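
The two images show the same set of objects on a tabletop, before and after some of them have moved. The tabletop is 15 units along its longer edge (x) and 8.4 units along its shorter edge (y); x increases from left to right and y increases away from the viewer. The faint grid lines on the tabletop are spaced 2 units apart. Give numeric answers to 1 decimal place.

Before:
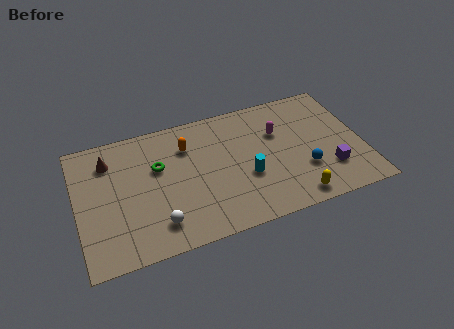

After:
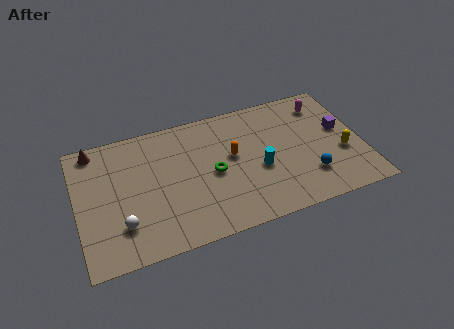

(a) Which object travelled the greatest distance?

the yellow capsule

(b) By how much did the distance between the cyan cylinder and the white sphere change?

+2.4

Before: roughly 5.0 units apart; after: 7.4. That's 2.4 units further apart.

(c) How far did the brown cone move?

1.2

The brown cone was near (1.8, 6.5) before and (1.1, 7.5) after, so it travelled √(0.7² + 1.0²) ≈ 1.2 units.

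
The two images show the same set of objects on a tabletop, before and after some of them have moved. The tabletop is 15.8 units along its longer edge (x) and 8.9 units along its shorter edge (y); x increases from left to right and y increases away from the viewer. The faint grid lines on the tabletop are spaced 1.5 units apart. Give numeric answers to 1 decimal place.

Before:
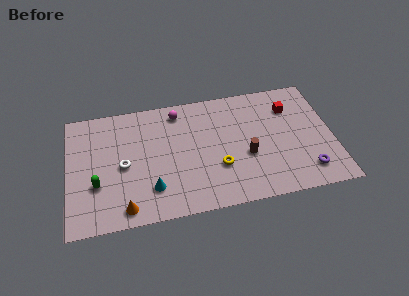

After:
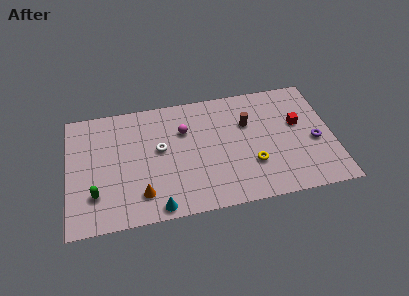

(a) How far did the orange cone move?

1.3

The orange cone moved from about (3.3, 1.1) to (4.3, 1.9), a distance of √(1.0² + 0.8²) ≈ 1.3.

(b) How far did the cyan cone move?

1.4

From (4.9, 2.2) to (5.2, 0.8), the cyan cone covered √(0.3² + 1.4²) ≈ 1.4 units.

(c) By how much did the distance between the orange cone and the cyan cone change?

-0.5

Before: roughly 1.9 units apart; after: 1.4. That's 0.5 units closer together.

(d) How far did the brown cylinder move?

2.4

From (10.6, 3.5) to (10.8, 5.9), the brown cylinder covered √(0.2² + 2.4²) ≈ 2.4 units.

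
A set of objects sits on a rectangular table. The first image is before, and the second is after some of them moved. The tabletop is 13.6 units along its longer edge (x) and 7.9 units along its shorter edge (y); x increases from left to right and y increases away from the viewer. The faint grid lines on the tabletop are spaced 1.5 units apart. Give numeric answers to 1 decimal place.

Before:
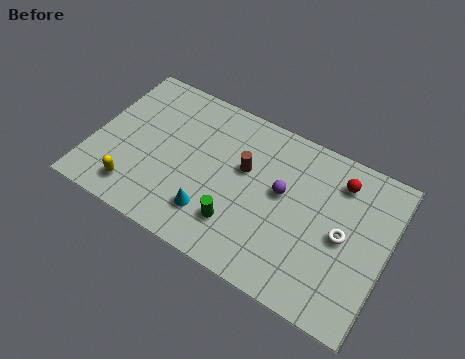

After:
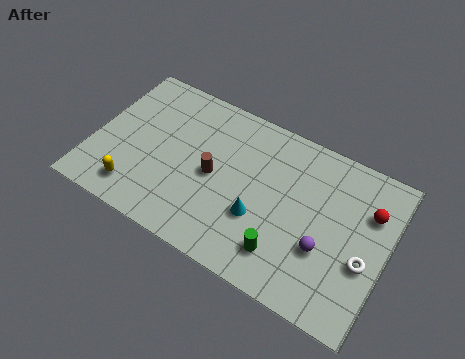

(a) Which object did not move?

the yellow capsule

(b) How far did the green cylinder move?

2.2

From (7.0, 2.0) to (9.2, 1.7), the green cylinder covered √(2.2² + 0.3²) ≈ 2.2 units.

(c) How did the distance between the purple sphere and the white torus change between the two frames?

-1.2

They were about 3.0 units apart before and 1.8 after — 1.2 units closer together.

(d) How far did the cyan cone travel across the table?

2.3

The cyan cone moved from about (5.8, 1.9) to (7.9, 2.8), a distance of √(2.1² + 0.9²) ≈ 2.3.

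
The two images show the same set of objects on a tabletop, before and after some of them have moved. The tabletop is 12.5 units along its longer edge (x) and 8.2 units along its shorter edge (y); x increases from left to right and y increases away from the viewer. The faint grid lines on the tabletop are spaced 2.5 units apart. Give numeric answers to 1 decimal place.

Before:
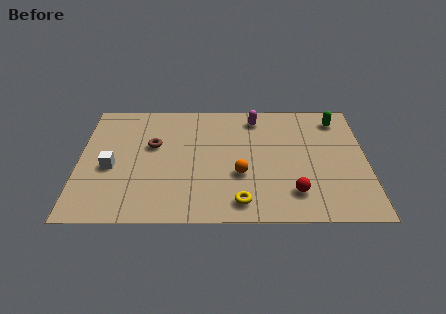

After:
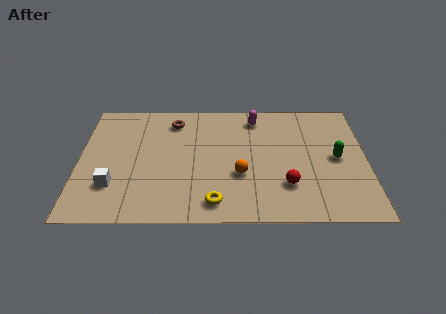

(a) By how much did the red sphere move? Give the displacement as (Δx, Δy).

(-0.3, 0.5)

The red sphere was at about (9.3, 1.8) and moved to about (9.0, 2.3).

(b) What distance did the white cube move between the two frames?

1.2

From (1.4, 3.5) to (1.5, 2.3), the white cube covered √(0.1² + 1.2²) ≈ 1.2 units.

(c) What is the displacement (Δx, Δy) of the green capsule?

(-0.1, -2.7)

The green capsule started near (11.3, 6.8) and ended near (11.2, 4.1).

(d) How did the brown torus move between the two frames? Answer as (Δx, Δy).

(0.9, 1.7)

From the two frames, the brown torus sits at roughly (3.2, 5.0) before and (4.1, 6.7) after.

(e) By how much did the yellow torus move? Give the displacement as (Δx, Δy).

(-1.1, 0.0)

The yellow torus started near (7.0, 1.2) and ended near (5.9, 1.2).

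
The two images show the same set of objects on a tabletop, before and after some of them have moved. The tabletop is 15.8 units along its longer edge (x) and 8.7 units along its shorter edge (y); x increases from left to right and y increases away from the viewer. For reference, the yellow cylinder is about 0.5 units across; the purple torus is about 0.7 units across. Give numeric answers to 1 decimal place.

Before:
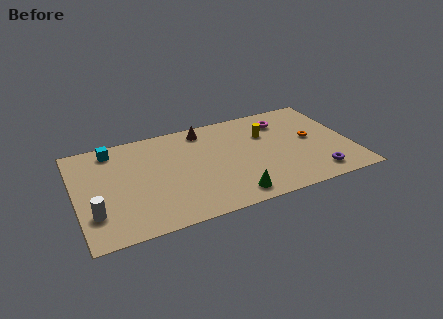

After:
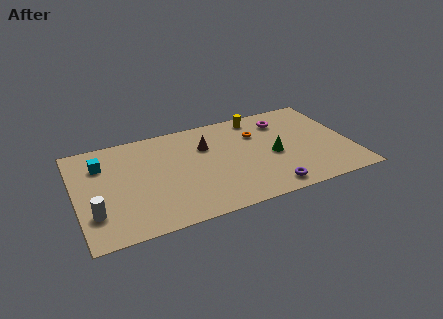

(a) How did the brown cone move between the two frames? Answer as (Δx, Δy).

(0.0, -1.5)

The brown cone was at about (7.6, 7.5) and moved to about (7.6, 6.0).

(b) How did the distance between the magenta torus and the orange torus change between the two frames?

-0.9

Before: roughly 2.6 units apart; after: 1.7. That's 0.9 units closer together.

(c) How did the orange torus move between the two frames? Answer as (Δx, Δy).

(-3.0, 1.5)

The orange torus was at about (13.6, 4.6) and moved to about (10.6, 6.1).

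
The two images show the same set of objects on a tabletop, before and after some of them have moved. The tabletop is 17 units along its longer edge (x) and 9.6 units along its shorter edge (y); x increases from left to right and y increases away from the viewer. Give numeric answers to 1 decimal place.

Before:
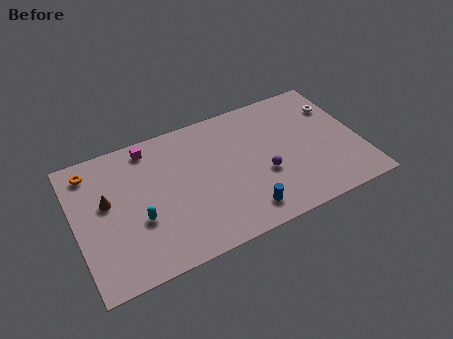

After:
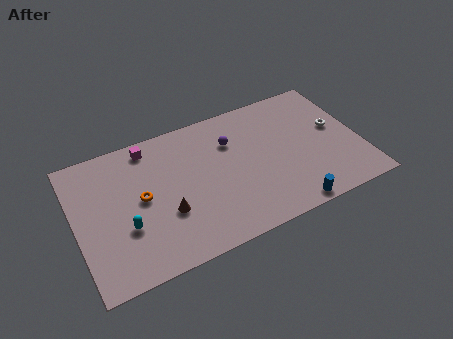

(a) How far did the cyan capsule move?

0.8

The cyan capsule moved from about (3.6, 3.6) to (2.8, 3.4), a distance of √(0.8² + 0.2²) ≈ 0.8.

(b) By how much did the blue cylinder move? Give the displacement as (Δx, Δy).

(2.6, -0.8)

From the two frames, the blue cylinder sits at roughly (9.6, 1.6) before and (12.2, 0.8) after.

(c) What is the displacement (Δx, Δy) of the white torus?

(-0.3, -1.6)

The white torus was at about (16.0, 7.0) and moved to about (15.7, 5.4).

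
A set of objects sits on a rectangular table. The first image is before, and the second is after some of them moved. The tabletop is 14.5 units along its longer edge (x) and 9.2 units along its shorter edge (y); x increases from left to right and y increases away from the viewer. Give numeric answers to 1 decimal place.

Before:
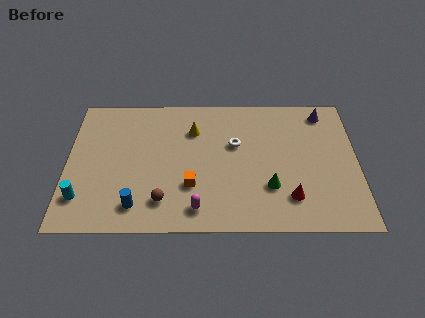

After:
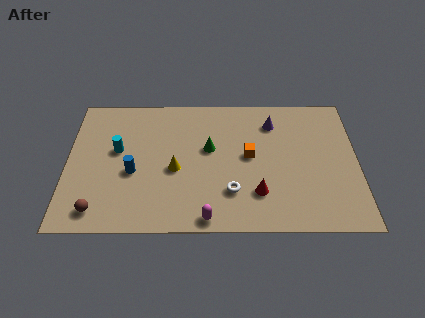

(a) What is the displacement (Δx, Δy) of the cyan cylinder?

(1.7, 3.2)

The cyan cylinder was at about (0.8, 2.1) and moved to about (2.5, 5.3).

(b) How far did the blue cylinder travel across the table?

2.2

The blue cylinder was near (3.5, 1.6) before and (3.3, 3.8) after, so it travelled √(0.2² + 2.2²) ≈ 2.2 units.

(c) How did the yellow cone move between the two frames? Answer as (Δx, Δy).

(-0.9, -2.7)

The yellow cone started near (6.3, 6.7) and ended near (5.4, 4.0).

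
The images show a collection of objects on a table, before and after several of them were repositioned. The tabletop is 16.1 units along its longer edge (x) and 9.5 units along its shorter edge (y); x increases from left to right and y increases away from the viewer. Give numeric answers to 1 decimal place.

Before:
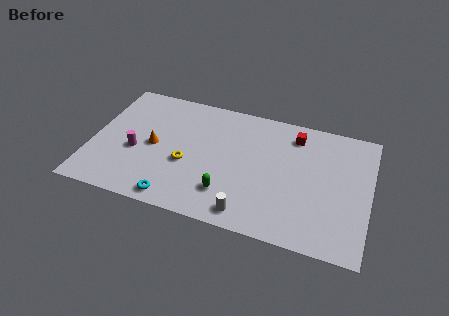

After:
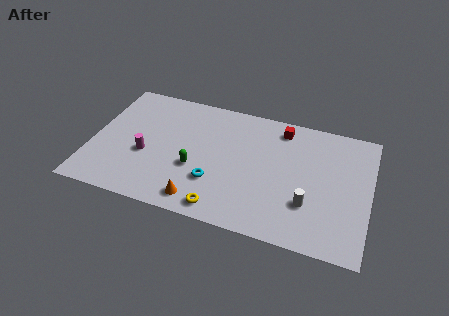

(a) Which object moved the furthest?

the orange cone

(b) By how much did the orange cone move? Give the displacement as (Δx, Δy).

(3.0, -3.3)

The orange cone started near (3.6, 4.6) and ended near (6.6, 1.3).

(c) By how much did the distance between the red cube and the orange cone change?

-0.6

Before: roughly 8.6 units apart; after: 8.0. That's 0.6 units closer together.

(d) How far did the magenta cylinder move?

0.6

From (2.6, 3.9) to (3.2, 3.8), the magenta cylinder covered √(0.6² + 0.1²) ≈ 0.6 units.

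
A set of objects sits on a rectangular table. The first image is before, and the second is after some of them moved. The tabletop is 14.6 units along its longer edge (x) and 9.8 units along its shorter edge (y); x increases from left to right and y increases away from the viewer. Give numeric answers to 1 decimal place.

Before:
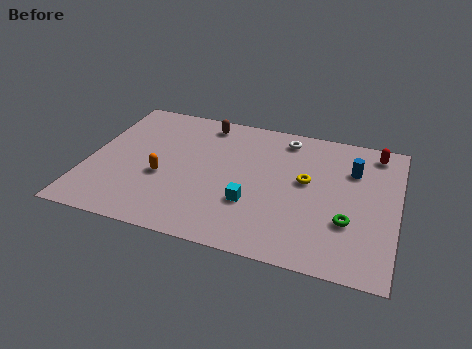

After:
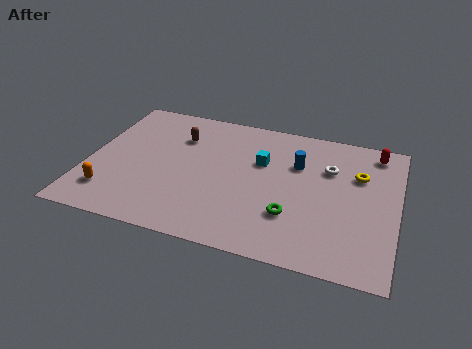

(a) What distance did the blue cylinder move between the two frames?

2.6

From (12.4, 6.9) to (9.8, 6.6), the blue cylinder covered √(2.6² + 0.3²) ≈ 2.6 units.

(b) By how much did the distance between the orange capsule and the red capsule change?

+2.9

They were about 10.8 units apart before and 13.7 after — 2.9 units further apart.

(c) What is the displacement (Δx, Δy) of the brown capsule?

(-1.1, -1.4)

The brown capsule was at about (5.2, 8.5) and moved to about (4.1, 7.1).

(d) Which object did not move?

the red capsule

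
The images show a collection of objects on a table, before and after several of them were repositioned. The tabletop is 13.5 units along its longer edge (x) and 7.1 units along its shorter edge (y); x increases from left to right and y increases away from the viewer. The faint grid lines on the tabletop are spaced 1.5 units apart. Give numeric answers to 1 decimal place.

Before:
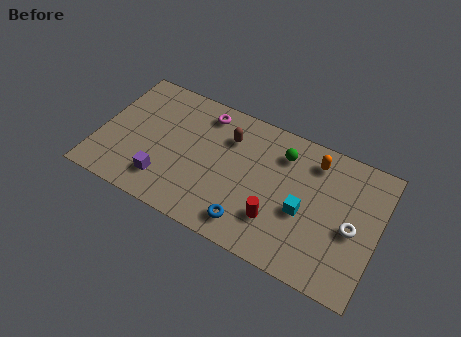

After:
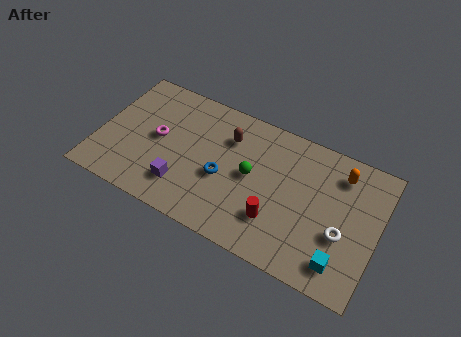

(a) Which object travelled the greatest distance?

the magenta torus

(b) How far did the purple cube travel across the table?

0.9

The purple cube was near (3.4, 1.6) before and (4.3, 1.7) after, so it travelled √(0.9² + 0.1²) ≈ 0.9 units.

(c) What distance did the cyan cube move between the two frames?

2.6

From (10.0, 3.0) to (12.0, 1.3), the cyan cube covered √(2.0² + 1.7²) ≈ 2.6 units.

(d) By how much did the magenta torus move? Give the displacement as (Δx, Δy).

(-2.0, -2.3)

The magenta torus started near (4.8, 6.0) and ended near (2.8, 3.7).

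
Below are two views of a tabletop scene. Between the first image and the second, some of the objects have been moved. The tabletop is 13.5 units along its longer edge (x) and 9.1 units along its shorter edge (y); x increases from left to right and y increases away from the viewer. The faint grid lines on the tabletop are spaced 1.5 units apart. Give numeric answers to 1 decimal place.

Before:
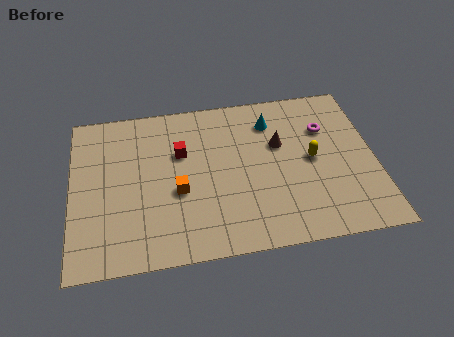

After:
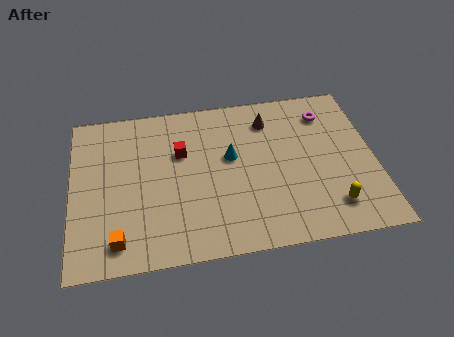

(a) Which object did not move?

the red cube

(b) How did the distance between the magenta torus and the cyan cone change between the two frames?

+2.3

The distance was about 2.5 in the first image and 4.8 in the second, so they moved 2.3 units further apart.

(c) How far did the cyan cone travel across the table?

2.6

From (9.0, 7.1) to (7.1, 5.3), the cyan cone covered √(1.9² + 1.8²) ≈ 2.6 units.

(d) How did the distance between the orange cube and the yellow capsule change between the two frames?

+3.3

They were about 6.1 units apart before and 9.4 after — 3.3 units further apart.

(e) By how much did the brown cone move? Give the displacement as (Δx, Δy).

(-0.4, 1.5)

From the two frames, the brown cone sits at roughly (9.3, 5.7) before and (8.9, 7.2) after.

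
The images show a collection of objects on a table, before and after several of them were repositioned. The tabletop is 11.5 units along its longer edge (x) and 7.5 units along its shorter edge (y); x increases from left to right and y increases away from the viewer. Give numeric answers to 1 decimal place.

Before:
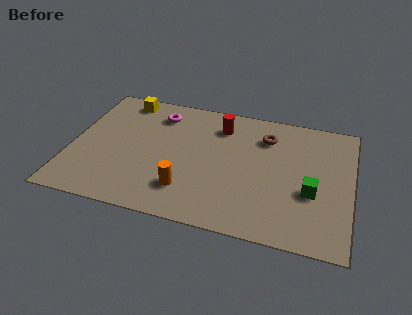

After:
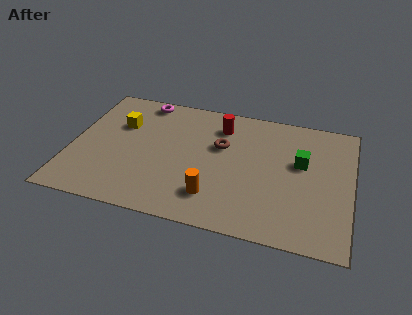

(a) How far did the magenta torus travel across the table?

1.0

The magenta torus moved from about (3.4, 6.0) to (2.7, 6.7), a distance of √(0.7² + 0.7²) ≈ 1.0.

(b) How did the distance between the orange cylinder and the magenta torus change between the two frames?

+1.5

They were about 4.5 units apart before and 6.0 after — 1.5 units further apart.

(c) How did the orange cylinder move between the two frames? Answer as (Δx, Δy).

(1.1, -0.1)

From the two frames, the orange cylinder sits at roughly (4.9, 1.8) before and (6.0, 1.7) after.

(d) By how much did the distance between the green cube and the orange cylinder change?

-0.7

The distance was about 5.1 in the first image and 4.4 in the second, so they moved 0.7 units closer together.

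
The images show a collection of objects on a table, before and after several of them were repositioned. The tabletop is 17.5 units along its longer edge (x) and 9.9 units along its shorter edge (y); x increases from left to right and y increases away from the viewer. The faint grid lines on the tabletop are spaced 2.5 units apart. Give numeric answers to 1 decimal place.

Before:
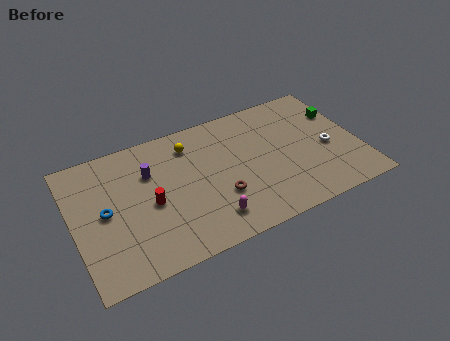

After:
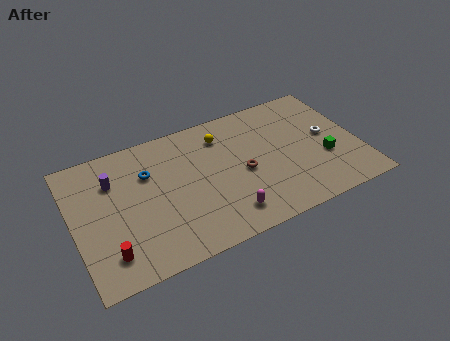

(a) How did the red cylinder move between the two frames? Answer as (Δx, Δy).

(-2.8, -2.5)

The red cylinder started near (4.6, 4.5) and ended near (1.8, 2.0).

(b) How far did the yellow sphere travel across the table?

2.0

The yellow sphere was near (7.4, 7.9) before and (9.4, 7.8) after, so it travelled √(2.0² + 0.1²) ≈ 2.0 units.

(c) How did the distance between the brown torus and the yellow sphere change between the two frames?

-1.4

The distance was about 4.8 in the first image and 3.4 in the second, so they moved 1.4 units closer together.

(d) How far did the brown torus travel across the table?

2.0

From (8.7, 3.3) to (10.3, 4.5), the brown torus covered √(1.6² + 1.2²) ≈ 2.0 units.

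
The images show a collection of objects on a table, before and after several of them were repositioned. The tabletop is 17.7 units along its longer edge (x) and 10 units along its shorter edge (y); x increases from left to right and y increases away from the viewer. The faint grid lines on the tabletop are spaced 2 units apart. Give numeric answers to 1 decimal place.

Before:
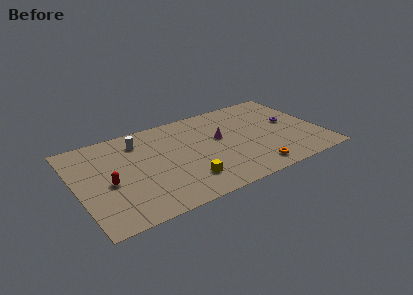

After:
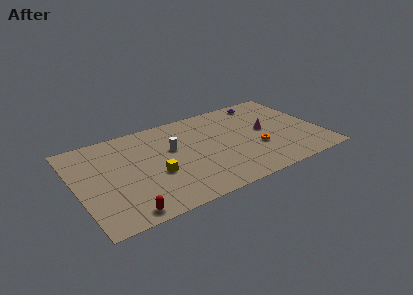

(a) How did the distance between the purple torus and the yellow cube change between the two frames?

+1.3

They were about 8.8 units apart before and 10.1 after — 1.3 units further apart.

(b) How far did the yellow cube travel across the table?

2.6

The yellow cube was near (7.5, 2.3) before and (5.5, 3.9) after, so it travelled √(2.0² + 1.6²) ≈ 2.6 units.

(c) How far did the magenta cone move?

3.3

The magenta cone was near (10.5, 5.8) before and (13.8, 5.3) after, so it travelled √(3.3² + 0.5²) ≈ 3.3 units.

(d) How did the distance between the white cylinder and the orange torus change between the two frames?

-3.5

They were about 9.9 units apart before and 6.4 after — 3.5 units closer together.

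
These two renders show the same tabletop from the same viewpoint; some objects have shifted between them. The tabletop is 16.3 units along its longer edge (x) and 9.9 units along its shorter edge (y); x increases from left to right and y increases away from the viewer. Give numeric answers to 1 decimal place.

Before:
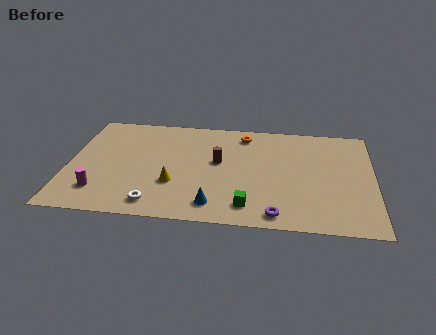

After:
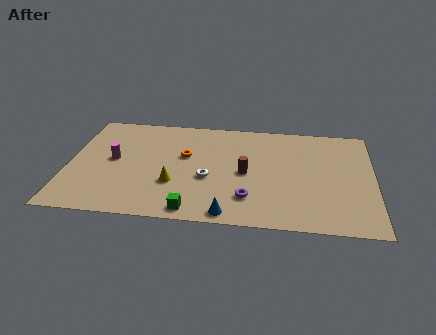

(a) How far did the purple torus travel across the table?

2.0

The purple torus moved from about (11.2, 1.1) to (9.7, 2.4), a distance of √(1.5² + 1.3²) ≈ 2.0.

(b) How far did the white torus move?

3.7

From (4.8, 1.4) to (7.5, 4.0), the white torus covered √(2.7² + 2.6²) ≈ 3.7 units.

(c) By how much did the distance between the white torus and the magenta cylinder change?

+2.1

Before: roughly 3.1 units apart; after: 5.2. That's 2.1 units further apart.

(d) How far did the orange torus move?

3.9

From (9.3, 8.4) to (6.2, 6.0), the orange torus covered √(3.1² + 2.4²) ≈ 3.9 units.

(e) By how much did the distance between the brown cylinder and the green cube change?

+0.3

Before: roughly 4.3 units apart; after: 4.6. That's 0.3 units further apart.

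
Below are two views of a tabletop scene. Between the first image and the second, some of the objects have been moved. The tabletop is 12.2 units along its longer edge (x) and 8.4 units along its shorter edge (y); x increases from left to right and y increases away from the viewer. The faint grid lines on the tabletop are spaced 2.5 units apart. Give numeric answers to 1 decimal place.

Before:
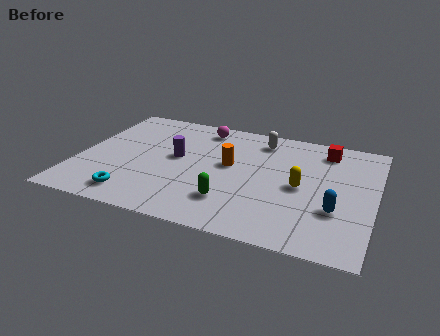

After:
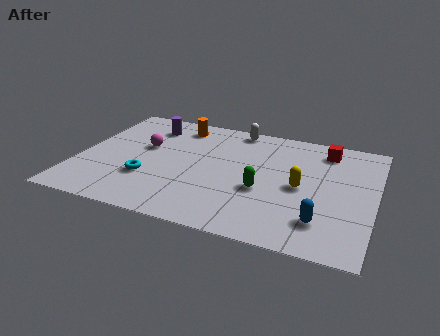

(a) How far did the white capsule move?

1.3

The white capsule was near (7.3, 7.0) before and (6.2, 7.6) after, so it travelled √(1.1² + 0.6²) ≈ 1.3 units.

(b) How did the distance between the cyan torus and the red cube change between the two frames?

-1.1

Before: roughly 9.3 units apart; after: 8.2. That's 1.1 units closer together.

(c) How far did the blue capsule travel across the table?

1.0

The blue capsule was near (10.7, 2.8) before and (10.2, 1.9) after, so it travelled √(0.5² + 0.9²) ≈ 1.0 units.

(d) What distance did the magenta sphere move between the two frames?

3.1

The magenta sphere moved from about (4.8, 7.2) to (2.6, 5.0), a distance of √(2.2² + 2.2²) ≈ 3.1.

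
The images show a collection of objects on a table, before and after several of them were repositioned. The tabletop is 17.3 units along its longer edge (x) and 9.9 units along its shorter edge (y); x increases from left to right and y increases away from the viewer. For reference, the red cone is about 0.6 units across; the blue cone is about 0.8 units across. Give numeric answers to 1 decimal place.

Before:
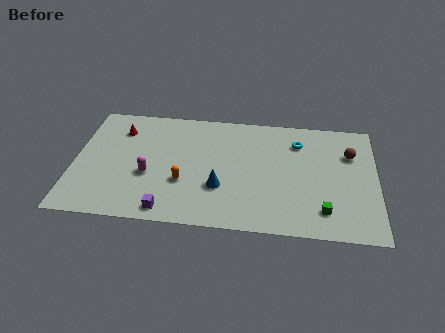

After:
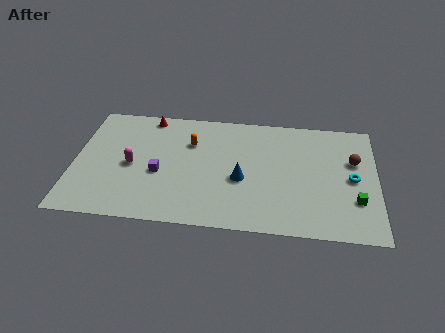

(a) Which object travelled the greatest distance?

the cyan torus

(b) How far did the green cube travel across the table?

2.1

The green cube moved from about (14.3, 2.0) to (16.1, 3.0), a distance of √(1.8² + 1.0²) ≈ 2.1.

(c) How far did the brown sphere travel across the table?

0.6

From (15.8, 6.9) to (16.0, 6.3), the brown sphere covered √(0.2² + 0.6²) ≈ 0.6 units.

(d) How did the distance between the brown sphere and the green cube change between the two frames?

-1.8

They were about 5.1 units apart before and 3.3 after — 1.8 units closer together.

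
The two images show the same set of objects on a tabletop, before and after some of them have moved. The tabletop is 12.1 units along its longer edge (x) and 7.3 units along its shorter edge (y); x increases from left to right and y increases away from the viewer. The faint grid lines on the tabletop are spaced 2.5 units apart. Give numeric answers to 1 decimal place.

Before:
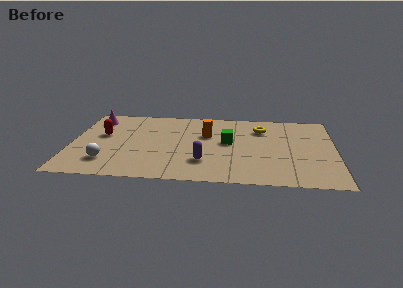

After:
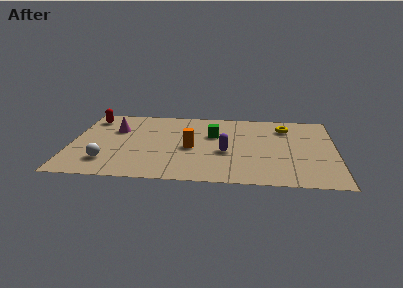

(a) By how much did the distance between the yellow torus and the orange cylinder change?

+2.3

The distance was about 2.6 in the first image and 4.9 in the second, so they moved 2.3 units further apart.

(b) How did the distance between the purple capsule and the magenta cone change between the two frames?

-1.0

Before: roughly 6.4 units apart; after: 5.4. That's 1.0 units closer together.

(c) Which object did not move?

the white sphere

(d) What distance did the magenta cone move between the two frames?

1.4

The magenta cone was near (1.0, 5.9) before and (2.0, 4.9) after, so it travelled √(1.0² + 1.0²) ≈ 1.4 units.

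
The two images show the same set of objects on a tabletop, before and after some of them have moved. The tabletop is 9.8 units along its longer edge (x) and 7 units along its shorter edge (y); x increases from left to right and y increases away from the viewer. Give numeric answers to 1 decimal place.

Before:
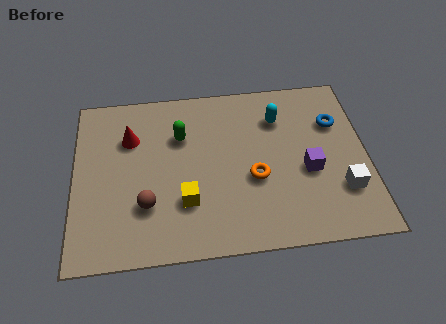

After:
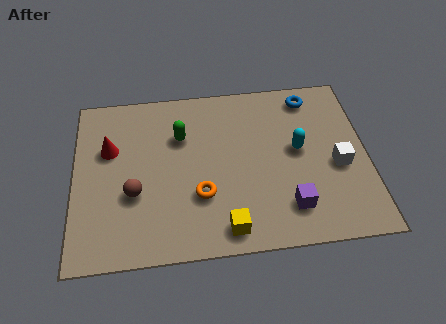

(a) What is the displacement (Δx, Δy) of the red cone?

(-0.7, -0.4)

The red cone was at about (1.9, 4.9) and moved to about (1.2, 4.5).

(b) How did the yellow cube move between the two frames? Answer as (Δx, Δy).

(1.3, -1.2)

The yellow cube started near (3.7, 2.1) and ended near (5.0, 0.9).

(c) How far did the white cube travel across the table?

1.0

From (8.9, 2.0) to (8.8, 3.0), the white cube covered √(0.1² + 1.0²) ≈ 1.0 units.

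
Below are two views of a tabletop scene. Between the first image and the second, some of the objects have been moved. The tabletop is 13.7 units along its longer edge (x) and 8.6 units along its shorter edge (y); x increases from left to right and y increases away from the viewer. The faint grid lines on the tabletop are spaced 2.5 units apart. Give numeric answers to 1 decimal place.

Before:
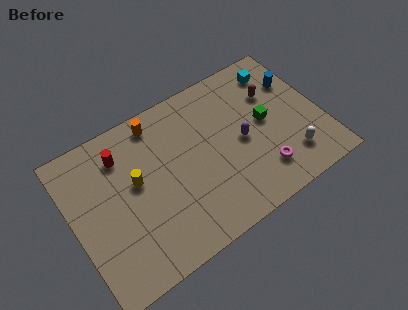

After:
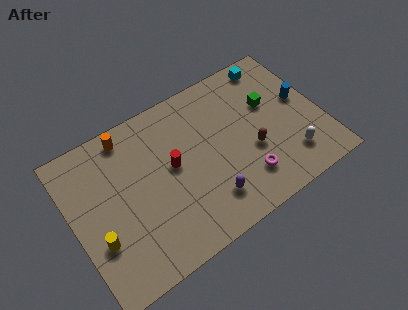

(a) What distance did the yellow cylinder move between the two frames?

3.1

The yellow cylinder moved from about (3.5, 4.9) to (1.1, 2.9), a distance of √(2.4² + 2.0²) ≈ 3.1.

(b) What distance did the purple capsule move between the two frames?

3.2

The purple capsule moved from about (9.3, 4.1) to (7.0, 1.9), a distance of √(2.3² + 2.2²) ≈ 3.2.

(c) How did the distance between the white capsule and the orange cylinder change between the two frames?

+1.3

Before: roughly 8.6 units apart; after: 9.9. That's 1.3 units further apart.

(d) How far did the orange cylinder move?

1.6

The orange cylinder was near (5.1, 7.5) before and (3.5, 7.6) after, so it travelled √(1.6² + 0.1²) ≈ 1.6 units.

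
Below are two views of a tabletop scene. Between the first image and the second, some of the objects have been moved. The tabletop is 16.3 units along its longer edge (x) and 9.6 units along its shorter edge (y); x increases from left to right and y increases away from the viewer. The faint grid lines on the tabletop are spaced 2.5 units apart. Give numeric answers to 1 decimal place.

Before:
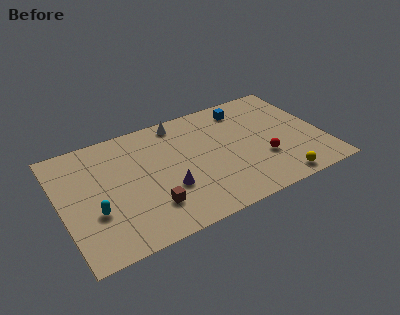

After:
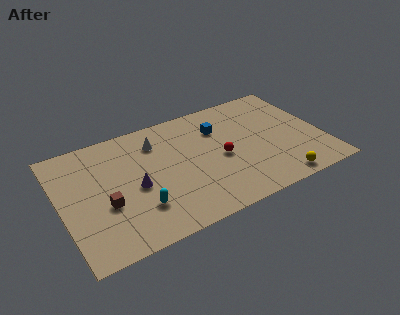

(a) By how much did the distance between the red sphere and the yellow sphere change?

+2.3

They were about 2.3 units apart before and 4.6 after — 2.3 units further apart.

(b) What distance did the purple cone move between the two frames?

2.1

The purple cone moved from about (6.4, 3.3) to (4.5, 4.3), a distance of √(1.9² + 1.0²) ≈ 2.1.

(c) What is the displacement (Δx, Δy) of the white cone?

(-1.6, -1.1)

The white cone was at about (7.8, 8.5) and moved to about (6.2, 7.4).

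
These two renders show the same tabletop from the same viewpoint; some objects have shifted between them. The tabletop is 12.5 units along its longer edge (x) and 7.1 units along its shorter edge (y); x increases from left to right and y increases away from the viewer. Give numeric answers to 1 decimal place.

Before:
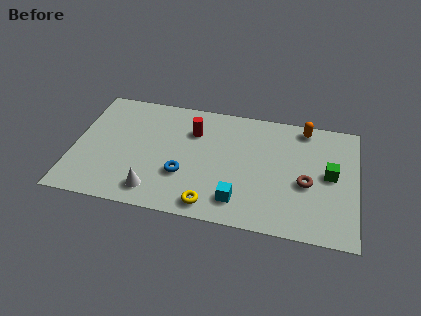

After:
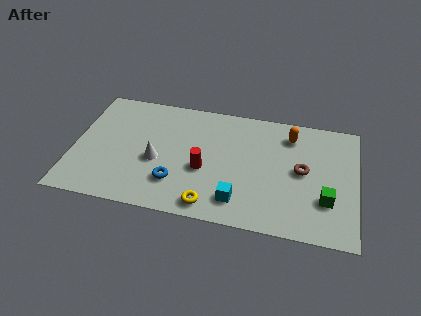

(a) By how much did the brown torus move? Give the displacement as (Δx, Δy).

(-0.2, 0.7)

From the two frames, the brown torus sits at roughly (10.3, 3.0) before and (10.1, 3.7) after.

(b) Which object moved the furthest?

the red cylinder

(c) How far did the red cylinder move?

2.3

From (5.2, 5.1) to (5.8, 2.9), the red cylinder covered √(0.6² + 2.2²) ≈ 2.3 units.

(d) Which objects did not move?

the yellow torus and the cyan cube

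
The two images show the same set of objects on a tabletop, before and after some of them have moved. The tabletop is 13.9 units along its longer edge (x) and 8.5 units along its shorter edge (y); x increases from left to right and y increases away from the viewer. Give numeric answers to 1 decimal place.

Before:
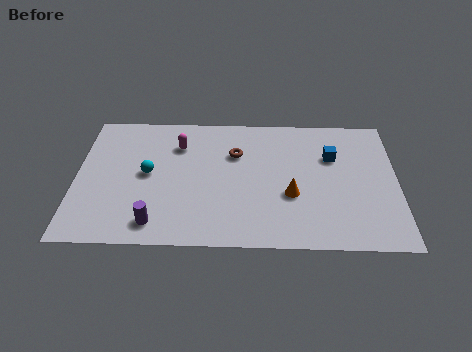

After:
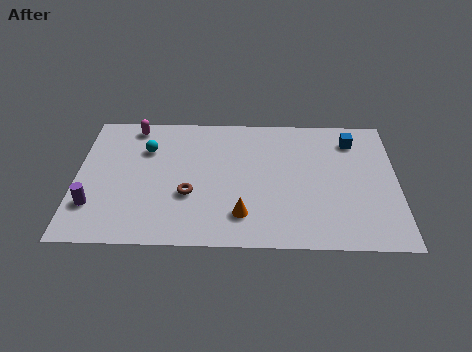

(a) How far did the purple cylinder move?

2.9

The purple cylinder moved from about (3.5, 1.3) to (0.8, 2.3), a distance of √(2.7² + 1.0²) ≈ 2.9.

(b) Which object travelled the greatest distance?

the brown torus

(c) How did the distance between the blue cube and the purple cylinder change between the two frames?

+3.3

They were about 8.8 units apart before and 12.1 after — 3.3 units further apart.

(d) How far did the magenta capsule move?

2.3

The magenta capsule was near (4.4, 6.3) before and (2.4, 7.5) after, so it travelled √(2.0² + 1.2²) ≈ 2.3 units.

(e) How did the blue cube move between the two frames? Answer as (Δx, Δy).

(0.9, 1.1)

The blue cube was at about (11.1, 5.7) and moved to about (12.0, 6.8).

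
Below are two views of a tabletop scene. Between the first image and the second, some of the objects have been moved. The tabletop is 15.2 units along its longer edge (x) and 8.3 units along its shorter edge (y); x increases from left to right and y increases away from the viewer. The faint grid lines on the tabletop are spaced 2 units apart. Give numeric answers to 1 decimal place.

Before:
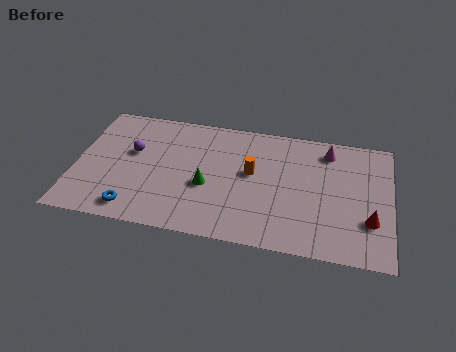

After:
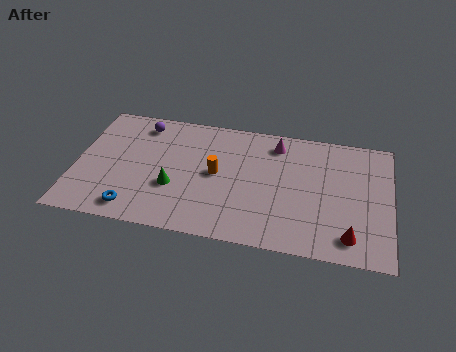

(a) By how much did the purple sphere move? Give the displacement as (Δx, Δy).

(0.3, 2.0)

The purple sphere started near (2.7, 5.0) and ended near (3.0, 7.0).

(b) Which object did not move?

the blue torus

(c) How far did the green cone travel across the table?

1.6

The green cone moved from about (6.4, 3.4) to (4.8, 3.0), a distance of √(1.6² + 0.4²) ≈ 1.6.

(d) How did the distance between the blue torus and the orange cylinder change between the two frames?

-1.6

They were about 6.5 units apart before and 4.9 after — 1.6 units closer together.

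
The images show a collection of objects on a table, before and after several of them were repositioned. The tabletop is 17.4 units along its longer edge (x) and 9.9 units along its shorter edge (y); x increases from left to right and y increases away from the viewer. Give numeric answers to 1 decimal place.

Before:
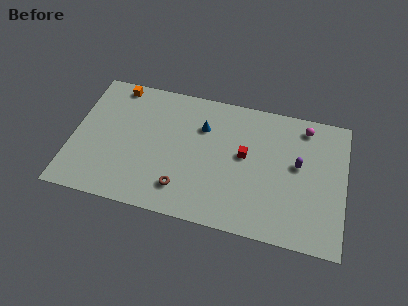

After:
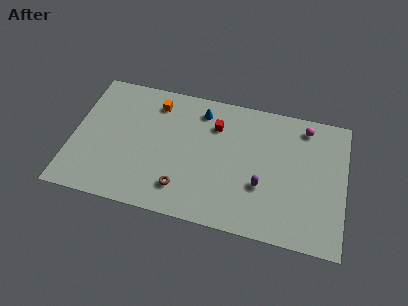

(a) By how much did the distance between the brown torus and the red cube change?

+0.4

The distance was about 5.1 in the first image and 5.5 in the second, so they moved 0.4 units further apart.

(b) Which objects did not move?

the brown torus and the magenta sphere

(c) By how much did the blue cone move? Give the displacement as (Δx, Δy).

(-0.2, 1.2)

The blue cone was at about (8.2, 7.0) and moved to about (8.0, 8.2).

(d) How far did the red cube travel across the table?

2.7

The red cube was near (11.0, 5.5) before and (9.0, 7.3) after, so it travelled √(2.0² + 1.8²) ≈ 2.7 units.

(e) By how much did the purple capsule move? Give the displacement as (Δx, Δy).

(-2.2, -2.1)

From the two frames, the purple capsule sits at roughly (14.4, 5.6) before and (12.2, 3.5) after.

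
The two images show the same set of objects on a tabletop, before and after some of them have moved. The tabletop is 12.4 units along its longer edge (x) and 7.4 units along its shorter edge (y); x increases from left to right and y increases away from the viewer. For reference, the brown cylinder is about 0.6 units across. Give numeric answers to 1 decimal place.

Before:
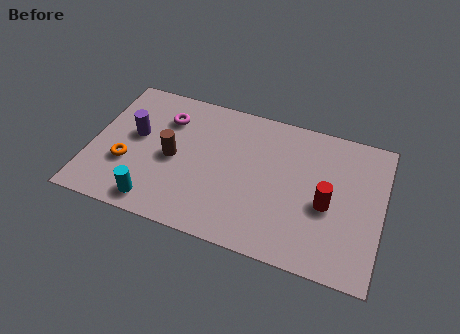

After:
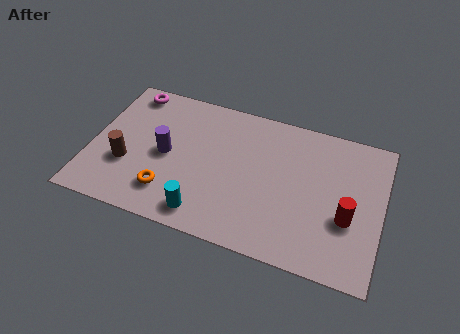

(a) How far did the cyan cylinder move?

2.1

The cyan cylinder moved from about (3.0, 1.0) to (5.1, 1.1), a distance of √(2.1² + 0.1²) ≈ 2.1.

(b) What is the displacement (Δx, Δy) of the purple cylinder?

(1.4, -0.6)

From the two frames, the purple cylinder sits at roughly (1.8, 4.2) before and (3.2, 3.6) after.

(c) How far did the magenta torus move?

2.0

From (3.0, 5.5) to (1.3, 6.5), the magenta torus covered √(1.7² + 1.0²) ≈ 2.0 units.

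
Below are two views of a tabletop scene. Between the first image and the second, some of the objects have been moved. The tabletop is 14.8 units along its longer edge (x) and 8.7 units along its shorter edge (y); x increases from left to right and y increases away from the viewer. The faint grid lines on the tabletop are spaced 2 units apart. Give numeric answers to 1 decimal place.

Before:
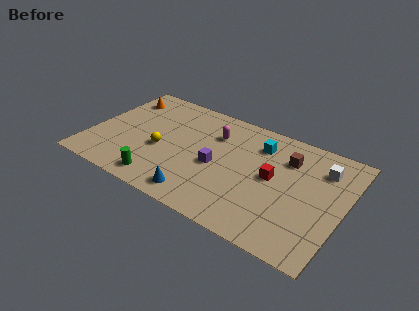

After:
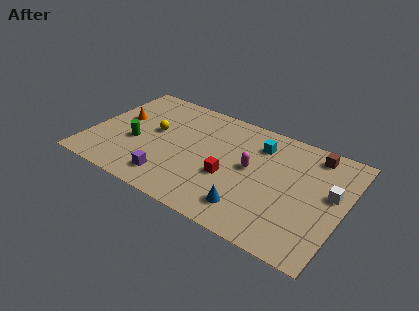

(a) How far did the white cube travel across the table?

1.7

From (13.3, 6.6) to (14.0, 5.0), the white cube covered √(0.7² + 1.6²) ≈ 1.7 units.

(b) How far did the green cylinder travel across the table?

3.0

The green cylinder moved from about (4.6, 1.2) to (2.7, 3.5), a distance of √(1.9² + 2.3²) ≈ 3.0.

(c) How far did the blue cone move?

2.9

From (6.9, 1.2) to (9.8, 1.7), the blue cone covered √(2.9² + 0.5²) ≈ 2.9 units.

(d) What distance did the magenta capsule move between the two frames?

2.9

The magenta capsule moved from about (7.0, 6.3) to (9.4, 4.7), a distance of √(2.4² + 1.6²) ≈ 2.9.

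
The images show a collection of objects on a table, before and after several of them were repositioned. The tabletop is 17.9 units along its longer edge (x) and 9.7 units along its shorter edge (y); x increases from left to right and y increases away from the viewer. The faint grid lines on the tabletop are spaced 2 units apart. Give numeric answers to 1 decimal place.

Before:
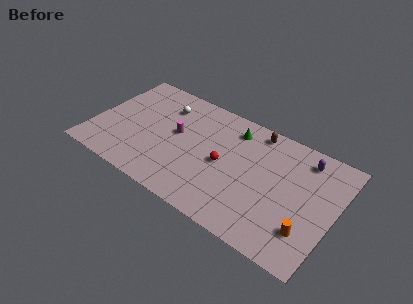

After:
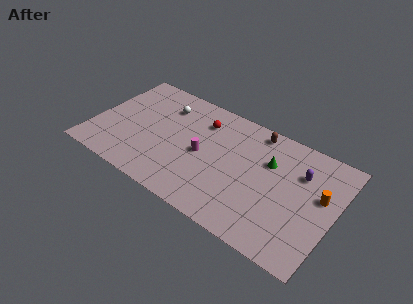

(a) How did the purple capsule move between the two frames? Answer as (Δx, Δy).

(-0.1, -1.3)

The purple capsule started near (15.3, 8.1) and ended near (15.2, 6.8).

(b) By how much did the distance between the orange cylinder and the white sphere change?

-0.4

They were about 12.5 units apart before and 12.1 after — 0.4 units closer together.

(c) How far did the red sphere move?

3.5

The red sphere was near (9.8, 4.6) before and (7.7, 7.4) after, so it travelled √(2.1² + 2.8²) ≈ 3.5 units.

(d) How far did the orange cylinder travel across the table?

3.2

From (16.3, 2.5) to (16.8, 5.7), the orange cylinder covered √(0.5² + 3.2²) ≈ 3.2 units.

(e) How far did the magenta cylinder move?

2.2

From (6.1, 5.4) to (8.2, 4.6), the magenta cylinder covered √(2.1² + 0.8²) ≈ 2.2 units.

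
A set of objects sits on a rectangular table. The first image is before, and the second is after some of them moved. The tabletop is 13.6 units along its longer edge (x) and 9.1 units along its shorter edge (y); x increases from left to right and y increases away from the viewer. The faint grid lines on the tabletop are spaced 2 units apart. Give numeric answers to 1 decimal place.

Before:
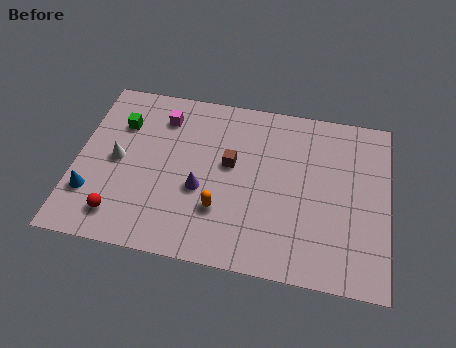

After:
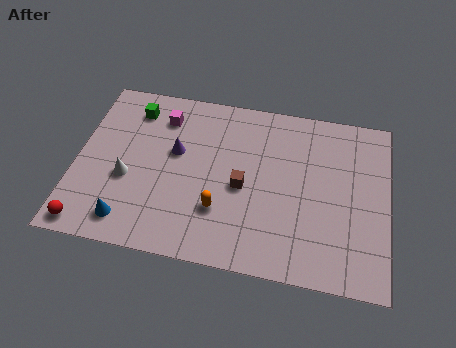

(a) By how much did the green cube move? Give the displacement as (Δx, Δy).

(0.5, 0.9)

The green cube started near (1.8, 6.5) and ended near (2.3, 7.4).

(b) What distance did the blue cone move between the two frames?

2.0

From (0.8, 2.5) to (2.5, 1.4), the blue cone covered √(1.7² + 1.1²) ≈ 2.0 units.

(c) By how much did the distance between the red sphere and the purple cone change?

+1.8

They were about 3.9 units apart before and 5.7 after — 1.8 units further apart.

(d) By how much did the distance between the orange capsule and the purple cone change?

+2.1

Before: roughly 1.3 units apart; after: 3.4. That's 2.1 units further apart.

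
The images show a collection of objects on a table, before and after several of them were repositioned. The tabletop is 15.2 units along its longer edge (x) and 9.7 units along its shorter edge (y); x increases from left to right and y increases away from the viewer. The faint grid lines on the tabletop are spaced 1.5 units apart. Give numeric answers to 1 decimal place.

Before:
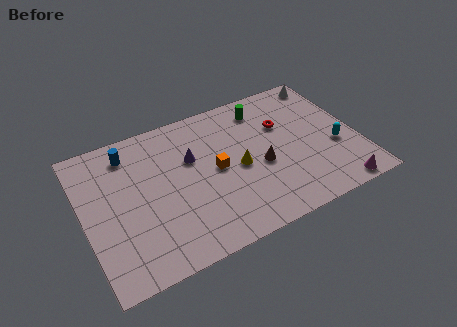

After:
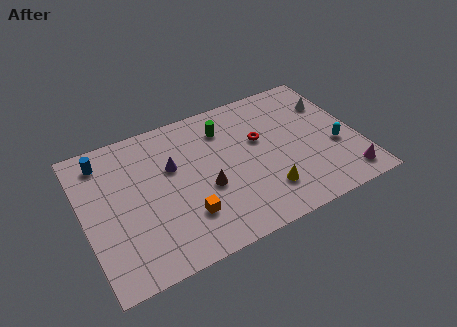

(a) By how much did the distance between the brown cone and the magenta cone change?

+2.9

Before: roughly 5.0 units apart; after: 7.9. That's 2.9 units further apart.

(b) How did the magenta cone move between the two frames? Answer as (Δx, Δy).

(0.6, 0.6)

From the two frames, the magenta cone sits at roughly (13.5, 0.8) before and (14.1, 1.4) after.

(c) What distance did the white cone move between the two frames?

1.7

From (14.2, 8.6) to (14.1, 6.9), the white cone covered √(0.1² + 1.7²) ≈ 1.7 units.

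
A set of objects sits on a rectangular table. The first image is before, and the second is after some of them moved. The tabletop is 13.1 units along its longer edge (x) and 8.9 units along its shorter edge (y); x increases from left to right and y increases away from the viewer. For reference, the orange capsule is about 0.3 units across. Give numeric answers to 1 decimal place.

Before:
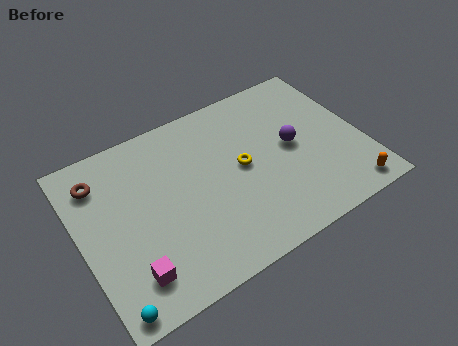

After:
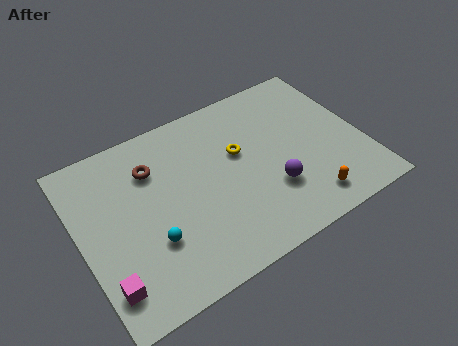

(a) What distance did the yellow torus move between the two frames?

0.8

The yellow torus was near (7.5, 4.6) before and (7.5, 5.4) after, so it travelled √(0.0² + 0.8²) ≈ 0.8 units.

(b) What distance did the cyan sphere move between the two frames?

3.0

From (0.8, 0.8) to (3.0, 2.9), the cyan sphere covered √(2.2² + 2.1²) ≈ 3.0 units.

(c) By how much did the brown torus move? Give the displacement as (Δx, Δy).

(2.4, -0.5)

The brown torus started near (1.2, 7.0) and ended near (3.6, 6.5).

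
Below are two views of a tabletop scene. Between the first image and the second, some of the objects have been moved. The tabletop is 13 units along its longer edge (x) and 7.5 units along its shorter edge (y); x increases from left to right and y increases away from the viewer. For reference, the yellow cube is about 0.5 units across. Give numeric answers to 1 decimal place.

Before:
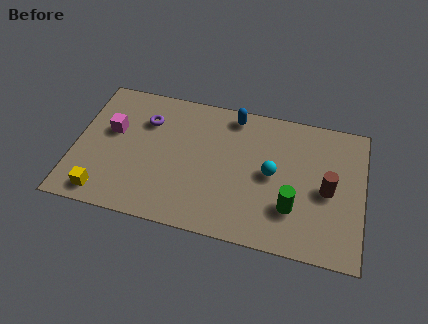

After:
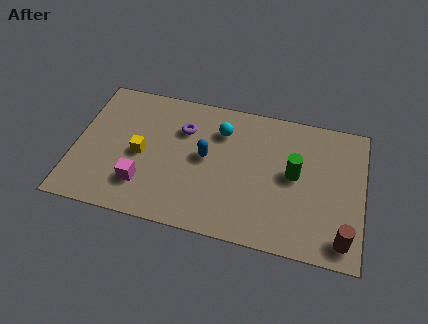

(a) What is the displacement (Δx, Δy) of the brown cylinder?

(0.8, -2.4)

The brown cylinder started near (11.4, 3.5) and ended near (12.2, 1.1).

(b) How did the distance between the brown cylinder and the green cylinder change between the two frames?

+1.7

The distance was about 2.0 in the first image and 3.7 in the second, so they moved 1.7 units further apart.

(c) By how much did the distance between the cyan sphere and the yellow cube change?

-3.8

Before: roughly 7.9 units apart; after: 4.1. That's 3.8 units closer together.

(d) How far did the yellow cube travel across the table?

2.9

The yellow cube moved from about (1.5, 1.0) to (3.0, 3.5), a distance of √(1.5² + 2.5²) ≈ 2.9.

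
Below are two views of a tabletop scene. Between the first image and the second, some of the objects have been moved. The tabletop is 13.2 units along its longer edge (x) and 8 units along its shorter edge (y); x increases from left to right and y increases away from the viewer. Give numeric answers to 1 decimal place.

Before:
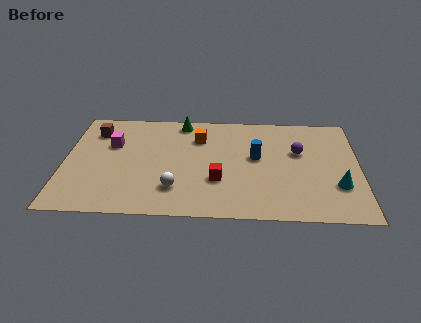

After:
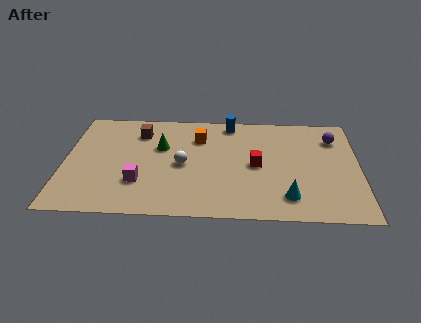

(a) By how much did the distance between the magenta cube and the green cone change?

-0.8

They were about 3.6 units apart before and 2.8 after — 0.8 units closer together.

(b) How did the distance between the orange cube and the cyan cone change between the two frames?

-1.2

The distance was about 7.1 in the first image and 5.9 in the second, so they moved 1.2 units closer together.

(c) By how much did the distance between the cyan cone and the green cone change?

-1.7

The distance was about 8.4 in the first image and 6.7 in the second, so they moved 1.7 units closer together.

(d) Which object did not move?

the orange cube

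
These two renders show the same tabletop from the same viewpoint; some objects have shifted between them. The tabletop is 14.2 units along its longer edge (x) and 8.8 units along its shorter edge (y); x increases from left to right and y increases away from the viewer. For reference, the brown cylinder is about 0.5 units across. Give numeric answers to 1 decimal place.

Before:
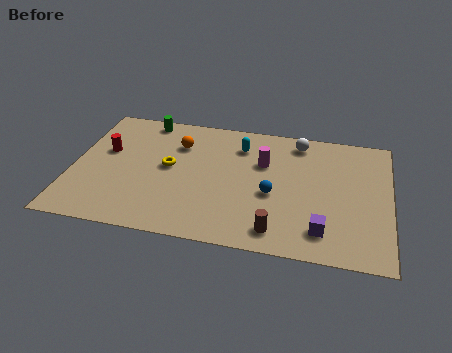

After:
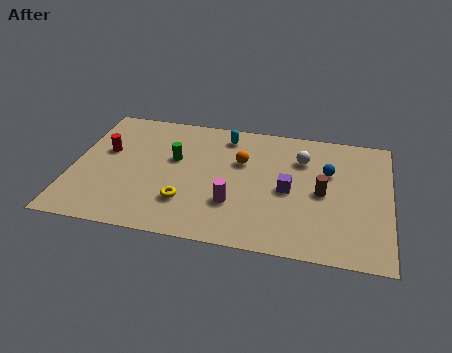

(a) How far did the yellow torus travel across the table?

2.5

The yellow torus was near (4.3, 4.7) before and (5.2, 2.4) after, so it travelled √(0.9² + 2.3²) ≈ 2.5 units.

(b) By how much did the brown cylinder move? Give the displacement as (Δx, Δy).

(1.9, 2.9)

The brown cylinder started near (9.3, 1.3) and ended near (11.2, 4.2).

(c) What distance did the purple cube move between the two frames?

2.9

The purple cube moved from about (11.3, 1.7) to (9.7, 4.1), a distance of √(1.6² + 2.4²) ≈ 2.9.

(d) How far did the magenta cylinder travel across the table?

3.3

From (8.5, 5.8) to (7.3, 2.7), the magenta cylinder covered √(1.2² + 3.1²) ≈ 3.3 units.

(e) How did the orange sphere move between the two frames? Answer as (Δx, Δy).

(2.9, -0.7)

The orange sphere started near (4.6, 6.4) and ended near (7.5, 5.7).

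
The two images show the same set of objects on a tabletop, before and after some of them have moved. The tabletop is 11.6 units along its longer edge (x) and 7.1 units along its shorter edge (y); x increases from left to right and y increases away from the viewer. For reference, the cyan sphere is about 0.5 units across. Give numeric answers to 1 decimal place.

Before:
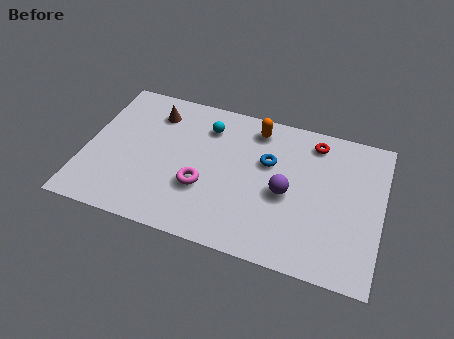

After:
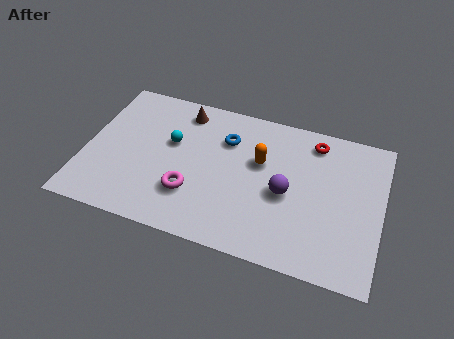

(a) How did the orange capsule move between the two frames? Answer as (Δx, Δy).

(0.3, -1.6)

The orange capsule was at about (6.5, 6.0) and moved to about (6.8, 4.4).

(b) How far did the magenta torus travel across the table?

0.6

The magenta torus was near (4.7, 2.5) before and (4.3, 2.1) after, so it travelled √(0.4² + 0.4²) ≈ 0.6 units.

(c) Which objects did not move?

the red torus and the purple sphere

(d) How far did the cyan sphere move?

1.8

The cyan sphere moved from about (4.6, 5.5) to (3.3, 4.3), a distance of √(1.3² + 1.2²) ≈ 1.8.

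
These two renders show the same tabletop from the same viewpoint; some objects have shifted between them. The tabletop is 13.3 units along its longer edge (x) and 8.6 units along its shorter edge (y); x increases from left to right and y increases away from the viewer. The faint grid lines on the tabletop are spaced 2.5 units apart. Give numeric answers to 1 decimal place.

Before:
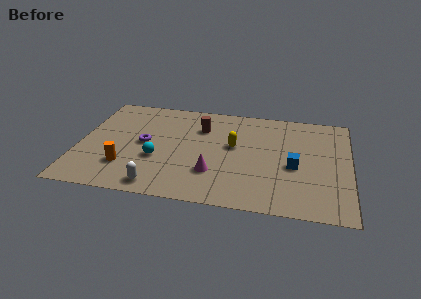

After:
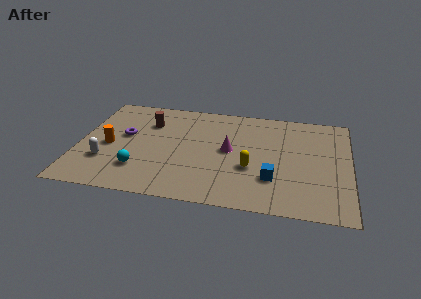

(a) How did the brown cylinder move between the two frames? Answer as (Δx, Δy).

(-2.6, 0.0)

The brown cylinder started near (5.9, 6.2) and ended near (3.3, 6.2).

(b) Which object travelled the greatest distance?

the white capsule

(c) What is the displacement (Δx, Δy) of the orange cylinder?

(-0.9, 1.6)

From the two frames, the orange cylinder sits at roughly (2.4, 2.3) before and (1.5, 3.9) after.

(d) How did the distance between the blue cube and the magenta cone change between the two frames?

-1.1

They were about 4.1 units apart before and 3.0 after — 1.1 units closer together.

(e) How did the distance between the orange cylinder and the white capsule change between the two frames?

-0.8

Before: roughly 2.1 units apart; after: 1.3. That's 0.8 units closer together.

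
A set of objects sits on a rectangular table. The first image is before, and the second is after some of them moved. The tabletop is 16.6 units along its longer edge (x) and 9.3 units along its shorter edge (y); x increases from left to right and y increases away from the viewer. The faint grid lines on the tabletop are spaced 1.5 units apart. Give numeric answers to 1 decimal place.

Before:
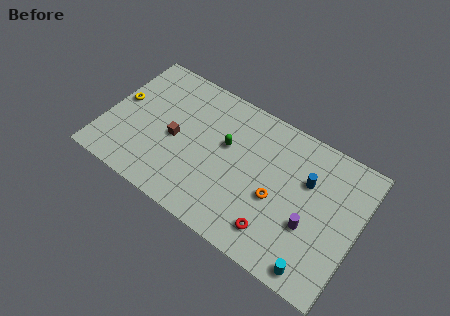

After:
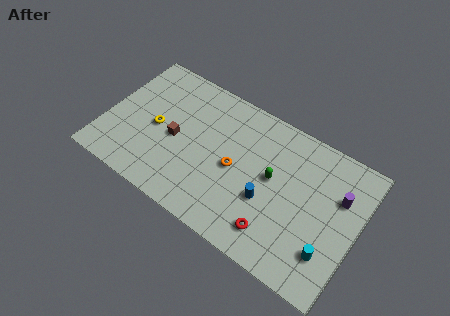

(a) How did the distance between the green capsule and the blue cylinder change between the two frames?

-3.7

Before: roughly 5.3 units apart; after: 1.6. That's 3.7 units closer together.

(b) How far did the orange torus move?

2.8

From (11.4, 3.9) to (8.6, 4.4), the orange torus covered √(2.8² + 0.5²) ≈ 2.8 units.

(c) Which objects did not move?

the red torus and the brown cube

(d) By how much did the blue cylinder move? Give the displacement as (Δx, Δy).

(-2.2, -2.6)

The blue cylinder was at about (13.1, 6.1) and moved to about (10.9, 3.5).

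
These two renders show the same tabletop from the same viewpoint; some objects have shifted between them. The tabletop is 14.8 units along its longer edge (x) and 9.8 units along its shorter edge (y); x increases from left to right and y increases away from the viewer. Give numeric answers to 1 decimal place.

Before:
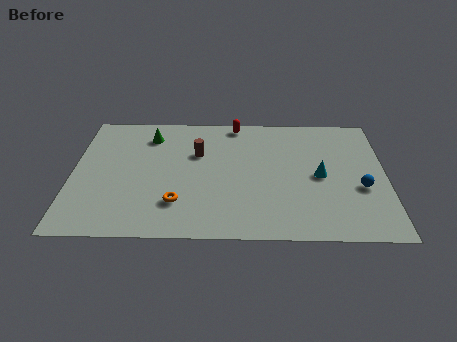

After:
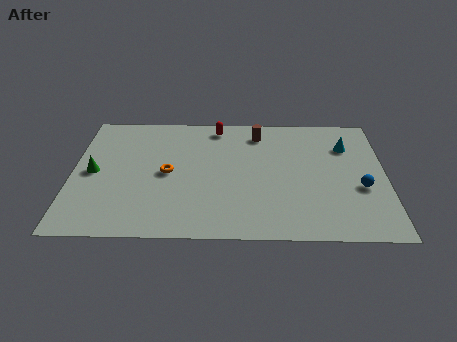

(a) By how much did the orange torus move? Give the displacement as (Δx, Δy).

(-0.5, 2.3)

The orange torus was at about (5.0, 2.5) and moved to about (4.5, 4.8).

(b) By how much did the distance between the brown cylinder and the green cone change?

+5.8

The distance was about 2.7 in the first image and 8.5 in the second, so they moved 5.8 units further apart.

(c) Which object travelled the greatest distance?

the green cone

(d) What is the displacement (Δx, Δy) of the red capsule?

(-0.9, -0.3)

The red capsule started near (7.7, 8.9) and ended near (6.8, 8.6).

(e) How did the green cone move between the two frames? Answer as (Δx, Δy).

(-2.6, -3.0)

The green cone started near (3.6, 7.8) and ended near (1.0, 4.8).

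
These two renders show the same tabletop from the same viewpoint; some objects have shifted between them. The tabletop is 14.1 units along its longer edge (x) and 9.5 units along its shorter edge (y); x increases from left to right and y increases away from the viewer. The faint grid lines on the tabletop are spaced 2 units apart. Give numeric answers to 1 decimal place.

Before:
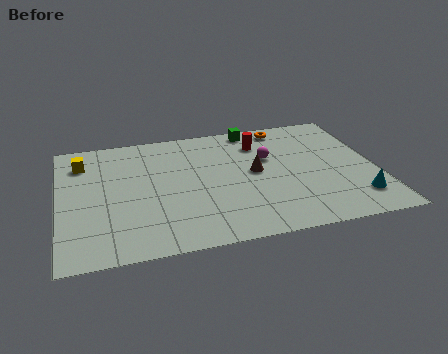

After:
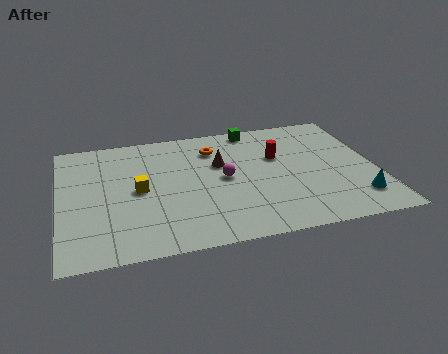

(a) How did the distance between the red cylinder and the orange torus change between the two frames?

+1.5

They were about 1.6 units apart before and 3.1 after — 1.5 units further apart.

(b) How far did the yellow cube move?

3.6

From (1.1, 7.4) to (3.5, 4.7), the yellow cube covered √(2.4² + 2.7²) ≈ 3.6 units.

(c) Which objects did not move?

the cyan cone and the green cube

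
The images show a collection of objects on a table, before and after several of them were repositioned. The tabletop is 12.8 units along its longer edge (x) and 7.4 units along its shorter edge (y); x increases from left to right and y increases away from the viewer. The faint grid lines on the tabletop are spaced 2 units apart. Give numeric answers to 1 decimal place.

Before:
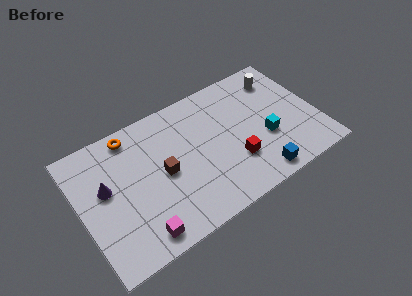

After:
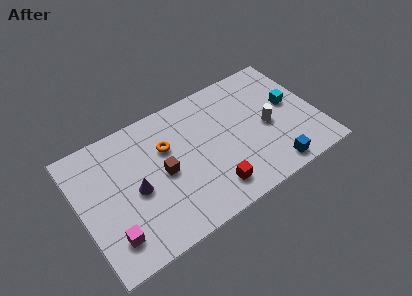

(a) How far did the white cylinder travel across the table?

2.7

The white cylinder was near (11.2, 5.9) before and (10.1, 3.4) after, so it travelled √(1.1² + 2.5²) ≈ 2.7 units.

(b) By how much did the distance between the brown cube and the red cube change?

-0.7

The distance was about 3.9 in the first image and 3.2 in the second, so they moved 0.7 units closer together.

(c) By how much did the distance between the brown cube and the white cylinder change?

-1.5

Before: roughly 7.2 units apart; after: 5.7. That's 1.5 units closer together.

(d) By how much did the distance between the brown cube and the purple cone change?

-1.6

The distance was about 3.1 in the first image and 1.5 in the second, so they moved 1.6 units closer together.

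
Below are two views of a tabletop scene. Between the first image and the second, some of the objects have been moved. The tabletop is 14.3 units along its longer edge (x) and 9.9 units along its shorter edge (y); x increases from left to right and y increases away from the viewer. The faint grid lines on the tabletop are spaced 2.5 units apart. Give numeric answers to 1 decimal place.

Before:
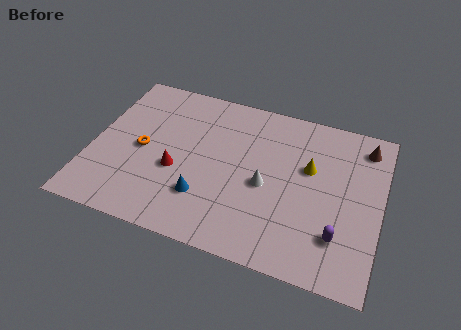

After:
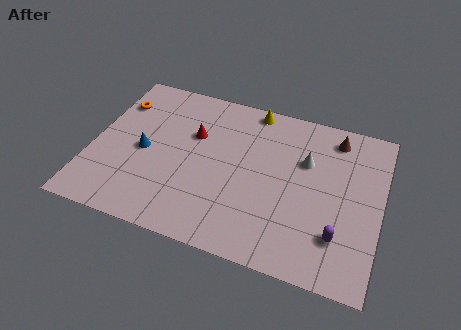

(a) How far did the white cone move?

2.8

From (8.7, 4.4) to (10.5, 6.5), the white cone covered √(1.8² + 2.1²) ≈ 2.8 units.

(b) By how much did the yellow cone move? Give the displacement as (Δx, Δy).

(-3.1, 2.9)

The yellow cone started near (10.7, 6.1) and ended near (7.6, 9.0).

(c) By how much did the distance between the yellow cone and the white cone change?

+1.2

The distance was about 2.6 in the first image and 3.8 in the second, so they moved 1.2 units further apart.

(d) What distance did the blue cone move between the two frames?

3.7

From (5.8, 2.7) to (2.6, 4.6), the blue cone covered √(3.2² + 1.9²) ≈ 3.7 units.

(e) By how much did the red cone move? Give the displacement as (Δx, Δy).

(0.6, 2.5)

From the two frames, the red cone sits at roughly (4.3, 3.9) before and (4.9, 6.4) after.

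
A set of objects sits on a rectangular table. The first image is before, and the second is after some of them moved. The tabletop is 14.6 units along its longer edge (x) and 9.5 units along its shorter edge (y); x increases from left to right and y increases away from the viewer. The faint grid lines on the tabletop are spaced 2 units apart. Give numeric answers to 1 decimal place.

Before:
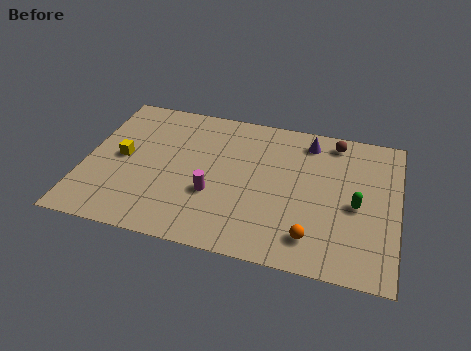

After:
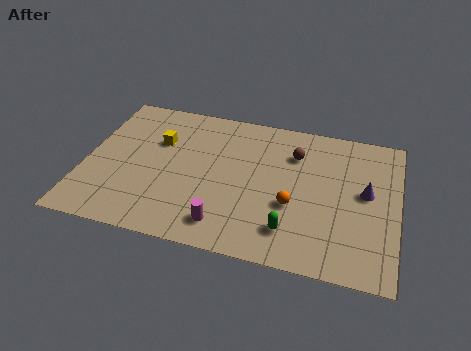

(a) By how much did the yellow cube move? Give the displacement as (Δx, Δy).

(1.6, 1.5)

The yellow cube was at about (1.7, 4.8) and moved to about (3.3, 6.3).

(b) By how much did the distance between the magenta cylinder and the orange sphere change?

-1.4

The distance was about 5.0 in the first image and 3.6 in the second, so they moved 1.4 units closer together.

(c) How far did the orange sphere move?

2.1

The orange sphere moved from about (10.8, 1.8) to (9.8, 3.6), a distance of √(1.0² + 1.8²) ≈ 2.1.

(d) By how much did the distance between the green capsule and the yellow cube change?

-3.2

Before: roughly 11.0 units apart; after: 7.8. That's 3.2 units closer together.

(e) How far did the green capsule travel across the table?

3.7

The green capsule was near (12.7, 4.3) before and (9.8, 2.0) after, so it travelled √(2.9² + 2.3²) ≈ 3.7 units.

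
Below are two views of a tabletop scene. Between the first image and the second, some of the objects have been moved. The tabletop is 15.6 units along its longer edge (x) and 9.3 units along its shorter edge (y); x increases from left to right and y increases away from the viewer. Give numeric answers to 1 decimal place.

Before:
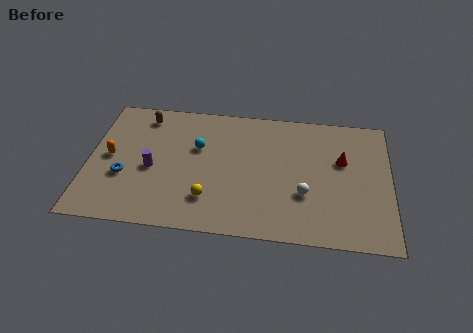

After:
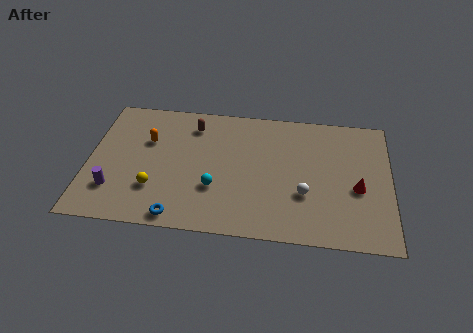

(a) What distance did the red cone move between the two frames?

2.1

From (13.1, 5.8) to (13.9, 3.9), the red cone covered √(0.8² + 1.9²) ≈ 2.1 units.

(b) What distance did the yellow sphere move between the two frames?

2.8

The yellow sphere moved from about (6.3, 2.3) to (3.5, 2.7), a distance of √(2.8² + 0.4²) ≈ 2.8.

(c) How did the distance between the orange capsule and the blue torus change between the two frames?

+4.0

They were about 1.5 units apart before and 5.5 after — 4.0 units further apart.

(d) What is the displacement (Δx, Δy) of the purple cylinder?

(-1.9, -1.7)

The purple cylinder started near (3.3, 4.1) and ended near (1.4, 2.4).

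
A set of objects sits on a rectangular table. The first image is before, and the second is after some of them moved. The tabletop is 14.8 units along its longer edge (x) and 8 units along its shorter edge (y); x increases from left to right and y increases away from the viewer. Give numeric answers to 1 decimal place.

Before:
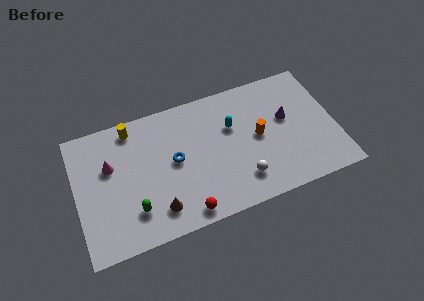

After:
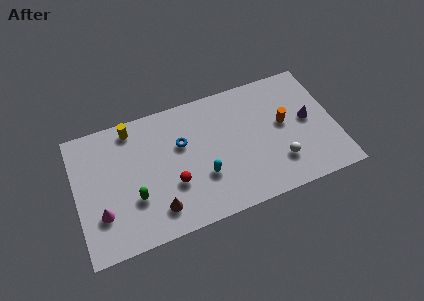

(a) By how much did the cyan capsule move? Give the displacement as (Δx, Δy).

(-1.9, -2.5)

The cyan capsule was at about (9.0, 5.2) and moved to about (7.1, 2.7).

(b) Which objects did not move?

the brown cone and the yellow cylinder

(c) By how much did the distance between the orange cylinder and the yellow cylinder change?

+1.3

The distance was about 7.6 in the first image and 8.9 in the second, so they moved 1.3 units further apart.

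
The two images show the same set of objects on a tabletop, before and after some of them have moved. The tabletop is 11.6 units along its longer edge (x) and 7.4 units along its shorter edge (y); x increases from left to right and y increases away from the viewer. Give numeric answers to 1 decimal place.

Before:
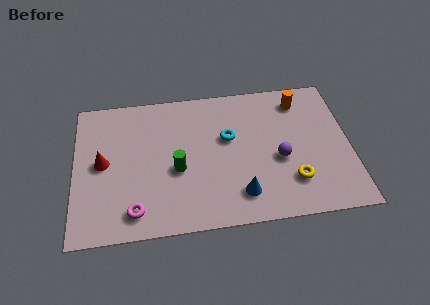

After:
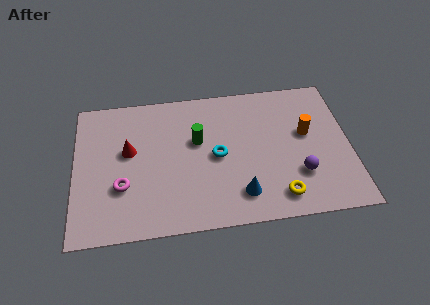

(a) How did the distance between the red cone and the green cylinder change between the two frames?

-0.3

Before: roughly 3.2 units apart; after: 2.9. That's 0.3 units closer together.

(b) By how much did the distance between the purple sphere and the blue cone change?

+0.3

Before: roughly 2.3 units apart; after: 2.6. That's 0.3 units further apart.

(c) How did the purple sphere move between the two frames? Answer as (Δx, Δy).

(0.8, -0.9)

The purple sphere started near (8.6, 3.1) and ended near (9.4, 2.2).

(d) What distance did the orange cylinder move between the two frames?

1.8

From (9.6, 6.1) to (9.8, 4.3), the orange cylinder covered √(0.2² + 1.8²) ≈ 1.8 units.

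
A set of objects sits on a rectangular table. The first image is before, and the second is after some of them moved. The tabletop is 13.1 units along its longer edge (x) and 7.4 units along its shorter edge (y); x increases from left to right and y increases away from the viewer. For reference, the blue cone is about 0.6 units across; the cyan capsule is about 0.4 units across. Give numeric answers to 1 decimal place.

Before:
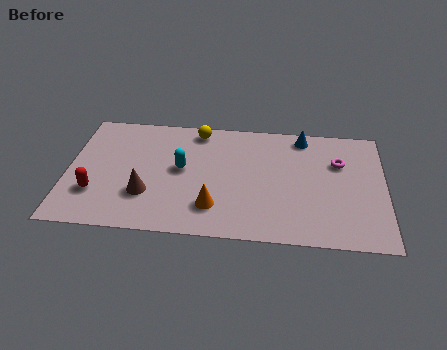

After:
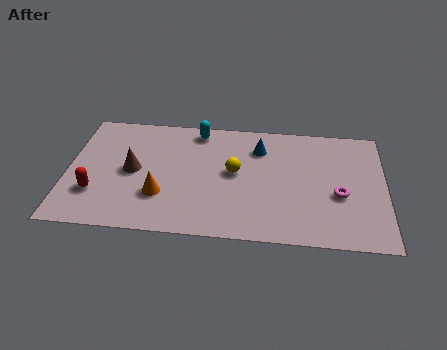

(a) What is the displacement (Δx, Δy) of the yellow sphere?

(1.6, -2.5)

The yellow sphere was at about (5.3, 6.5) and moved to about (6.9, 4.0).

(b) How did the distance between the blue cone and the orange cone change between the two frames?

-0.7

The distance was about 5.9 in the first image and 5.2 in the second, so they moved 0.7 units closer together.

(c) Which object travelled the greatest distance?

the yellow sphere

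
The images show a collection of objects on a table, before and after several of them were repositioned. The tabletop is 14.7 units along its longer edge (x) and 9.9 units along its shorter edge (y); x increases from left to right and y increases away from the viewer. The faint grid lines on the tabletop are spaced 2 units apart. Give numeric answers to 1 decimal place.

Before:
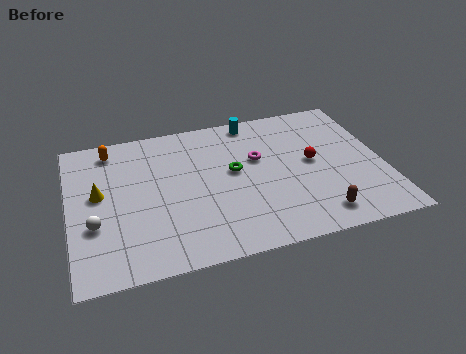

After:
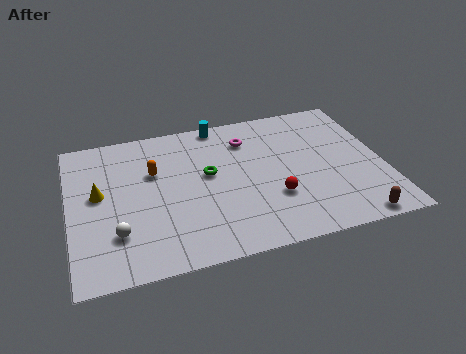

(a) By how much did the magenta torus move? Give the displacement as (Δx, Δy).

(-0.4, 1.5)

The magenta torus was at about (8.9, 6.1) and moved to about (8.5, 7.6).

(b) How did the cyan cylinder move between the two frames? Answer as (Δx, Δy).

(-1.6, 0.2)

From the two frames, the cyan cylinder sits at roughly (8.9, 8.9) before and (7.3, 9.1) after.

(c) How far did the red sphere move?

2.8

The red sphere was near (11.4, 5.2) before and (9.4, 3.2) after, so it travelled √(2.0² + 2.0²) ≈ 2.8 units.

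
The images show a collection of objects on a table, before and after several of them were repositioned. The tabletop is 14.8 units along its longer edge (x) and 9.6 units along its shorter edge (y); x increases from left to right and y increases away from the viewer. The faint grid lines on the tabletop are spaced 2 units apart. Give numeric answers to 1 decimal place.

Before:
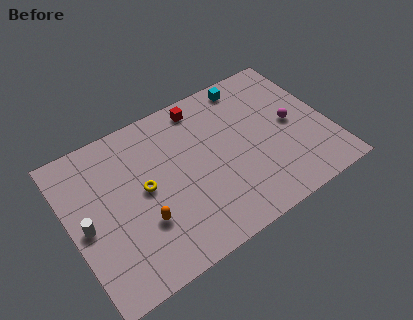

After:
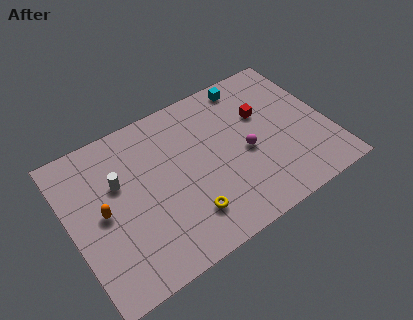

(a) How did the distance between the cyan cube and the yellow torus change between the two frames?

+0.3

Before: roughly 7.6 units apart; after: 7.9. That's 0.3 units further apart.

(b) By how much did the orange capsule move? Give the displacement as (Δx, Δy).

(-2.0, 1.7)

The orange capsule started near (3.8, 3.1) and ended near (1.8, 4.8).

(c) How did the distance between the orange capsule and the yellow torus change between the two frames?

+3.2

They were about 1.9 units apart before and 5.1 after — 3.2 units further apart.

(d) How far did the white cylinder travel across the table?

2.6

From (0.8, 4.5) to (2.9, 6.1), the white cylinder covered √(2.1² + 1.6²) ≈ 2.6 units.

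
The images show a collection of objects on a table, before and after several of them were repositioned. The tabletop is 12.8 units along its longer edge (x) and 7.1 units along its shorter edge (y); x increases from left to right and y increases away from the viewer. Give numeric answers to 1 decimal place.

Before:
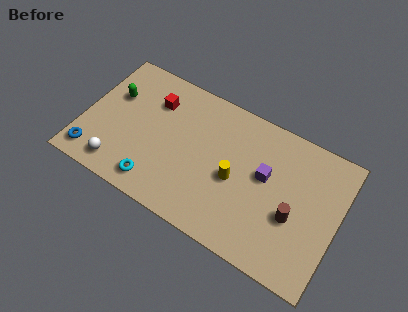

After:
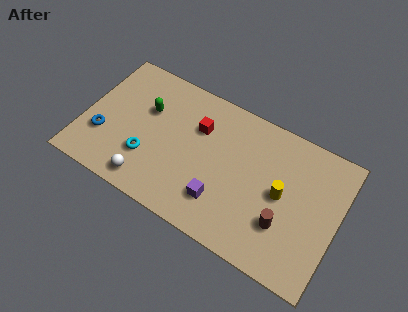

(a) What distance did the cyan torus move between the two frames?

1.3

From (4.0, 1.1) to (3.4, 2.2), the cyan torus covered √(0.6² + 1.1²) ≈ 1.3 units.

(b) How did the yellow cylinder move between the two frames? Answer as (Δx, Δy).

(2.3, 0.4)

The yellow cylinder was at about (7.7, 3.2) and moved to about (10.0, 3.6).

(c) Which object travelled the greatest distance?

the purple cube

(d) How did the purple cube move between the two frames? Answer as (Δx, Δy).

(-1.9, -2.3)

The purple cube was at about (9.1, 4.1) and moved to about (7.2, 1.8).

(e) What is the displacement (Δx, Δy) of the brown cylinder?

(-0.4, -0.6)

The brown cylinder started near (10.7, 2.8) and ended near (10.3, 2.2).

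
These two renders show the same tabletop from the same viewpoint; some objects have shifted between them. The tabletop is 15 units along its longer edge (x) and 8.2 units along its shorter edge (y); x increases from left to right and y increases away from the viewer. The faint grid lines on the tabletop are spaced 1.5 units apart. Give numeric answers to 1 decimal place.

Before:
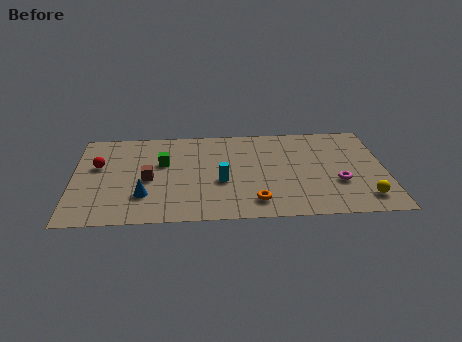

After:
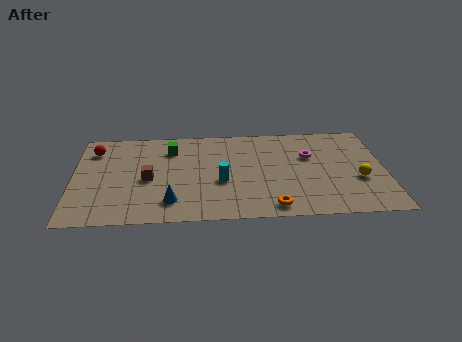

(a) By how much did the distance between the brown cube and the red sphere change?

+1.0

The distance was about 2.7 in the first image and 3.7 in the second, so they moved 1.0 units further apart.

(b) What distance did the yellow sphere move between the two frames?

1.6

The yellow sphere was near (13.9, 1.5) before and (13.7, 3.1) after, so it travelled √(0.2² + 1.6²) ≈ 1.6 units.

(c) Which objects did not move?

the brown cube and the cyan cylinder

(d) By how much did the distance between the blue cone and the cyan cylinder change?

-0.9

They were about 3.8 units apart before and 2.9 after — 0.9 units closer together.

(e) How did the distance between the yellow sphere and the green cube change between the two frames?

-0.7

The distance was about 10.3 in the first image and 9.6 in the second, so they moved 0.7 units closer together.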